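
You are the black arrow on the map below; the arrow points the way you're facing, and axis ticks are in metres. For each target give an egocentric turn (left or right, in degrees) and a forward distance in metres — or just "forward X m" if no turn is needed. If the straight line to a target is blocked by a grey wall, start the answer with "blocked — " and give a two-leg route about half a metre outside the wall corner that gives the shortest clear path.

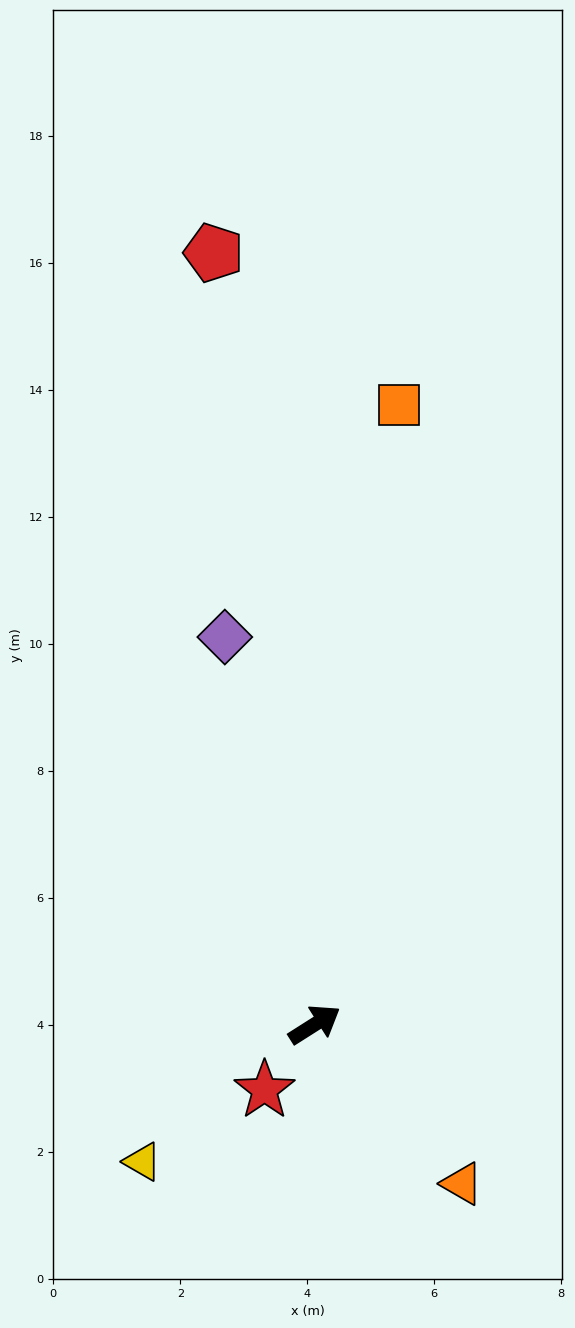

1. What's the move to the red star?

turn right 160°, forward 1.3 m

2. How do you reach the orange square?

turn left 50°, forward 9.8 m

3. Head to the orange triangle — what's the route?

turn right 80°, forward 3.4 m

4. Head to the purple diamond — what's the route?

turn left 71°, forward 6.3 m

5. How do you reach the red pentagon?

turn left 65°, forward 12.3 m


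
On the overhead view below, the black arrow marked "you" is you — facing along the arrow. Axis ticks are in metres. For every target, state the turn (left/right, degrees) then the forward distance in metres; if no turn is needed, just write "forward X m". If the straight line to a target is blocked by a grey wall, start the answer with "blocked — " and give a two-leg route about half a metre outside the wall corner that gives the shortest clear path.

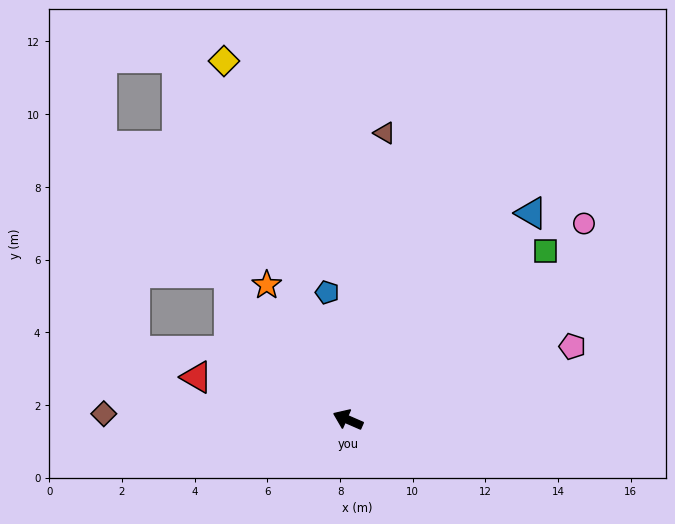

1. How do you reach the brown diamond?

turn left 22°, forward 6.7 m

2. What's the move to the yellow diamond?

turn right 47°, forward 10.4 m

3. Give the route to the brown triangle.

turn right 74°, forward 8.0 m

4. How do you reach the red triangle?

turn left 8°, forward 4.3 m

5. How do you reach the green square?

turn right 116°, forward 7.2 m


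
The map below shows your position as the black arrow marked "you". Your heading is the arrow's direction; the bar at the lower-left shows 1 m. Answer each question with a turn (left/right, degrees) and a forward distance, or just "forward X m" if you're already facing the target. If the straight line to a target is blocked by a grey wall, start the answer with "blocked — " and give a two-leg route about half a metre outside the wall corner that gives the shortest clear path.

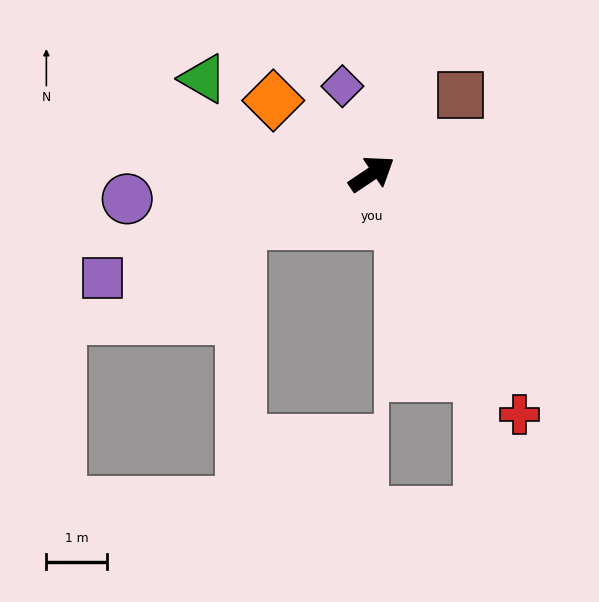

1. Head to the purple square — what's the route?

turn left 167°, forward 4.7 m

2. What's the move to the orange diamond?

turn left 109°, forward 2.0 m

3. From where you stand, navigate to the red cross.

turn right 92°, forward 4.6 m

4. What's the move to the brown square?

turn left 8°, forward 1.9 m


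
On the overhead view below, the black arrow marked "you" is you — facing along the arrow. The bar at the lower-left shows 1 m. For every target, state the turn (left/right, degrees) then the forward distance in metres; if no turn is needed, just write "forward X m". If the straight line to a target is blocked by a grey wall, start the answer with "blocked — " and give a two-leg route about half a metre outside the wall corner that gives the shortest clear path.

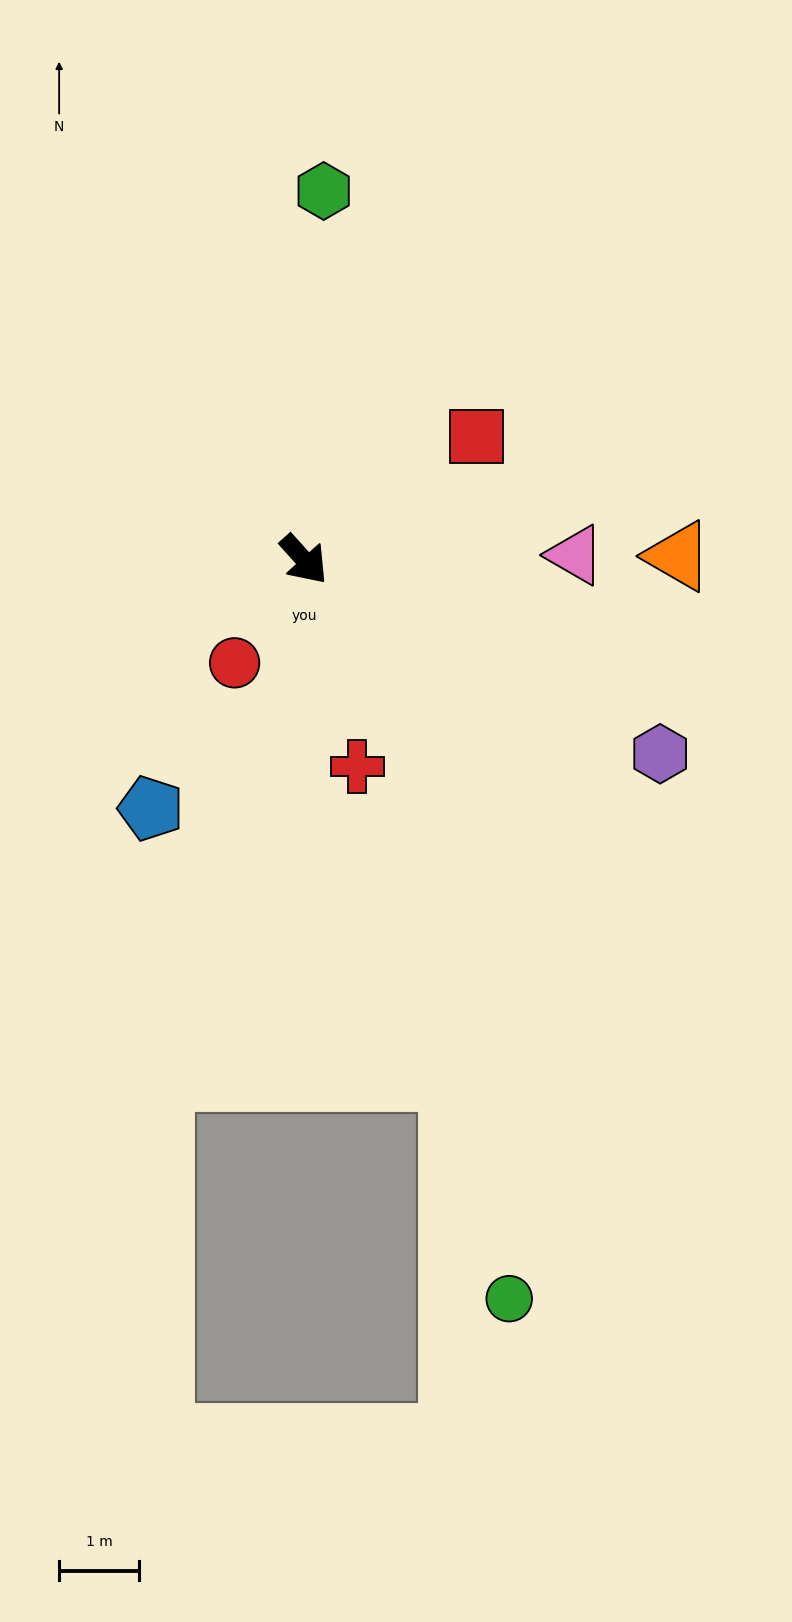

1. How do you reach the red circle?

turn right 76°, forward 1.6 m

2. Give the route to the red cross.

turn right 28°, forward 2.7 m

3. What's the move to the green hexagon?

turn left 135°, forward 4.6 m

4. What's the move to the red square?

turn left 83°, forward 2.6 m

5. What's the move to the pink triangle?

turn left 49°, forward 3.4 m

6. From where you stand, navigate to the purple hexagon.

turn left 19°, forward 5.1 m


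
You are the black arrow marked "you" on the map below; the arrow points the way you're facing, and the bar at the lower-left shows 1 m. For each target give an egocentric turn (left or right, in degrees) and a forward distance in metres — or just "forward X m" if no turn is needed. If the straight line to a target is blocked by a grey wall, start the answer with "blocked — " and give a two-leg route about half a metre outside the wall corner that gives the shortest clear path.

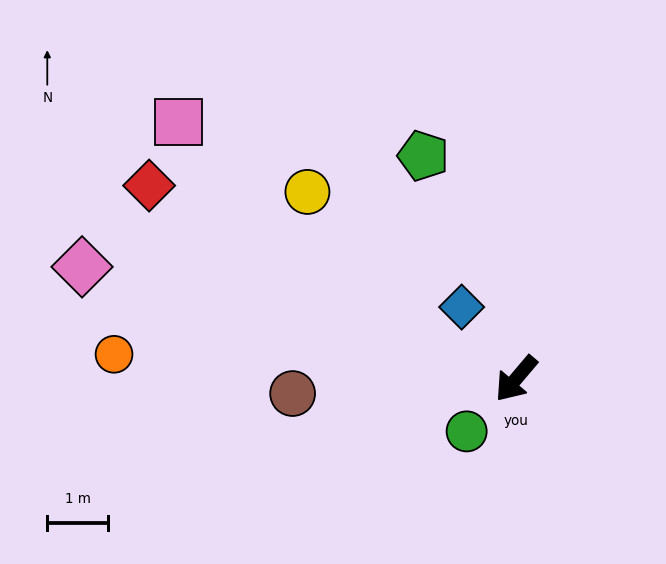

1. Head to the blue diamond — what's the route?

turn right 103°, forward 1.5 m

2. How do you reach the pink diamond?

turn right 64°, forward 7.4 m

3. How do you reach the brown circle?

turn right 46°, forward 3.7 m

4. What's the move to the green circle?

turn right 3°, forward 1.2 m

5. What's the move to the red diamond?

turn right 78°, forward 6.8 m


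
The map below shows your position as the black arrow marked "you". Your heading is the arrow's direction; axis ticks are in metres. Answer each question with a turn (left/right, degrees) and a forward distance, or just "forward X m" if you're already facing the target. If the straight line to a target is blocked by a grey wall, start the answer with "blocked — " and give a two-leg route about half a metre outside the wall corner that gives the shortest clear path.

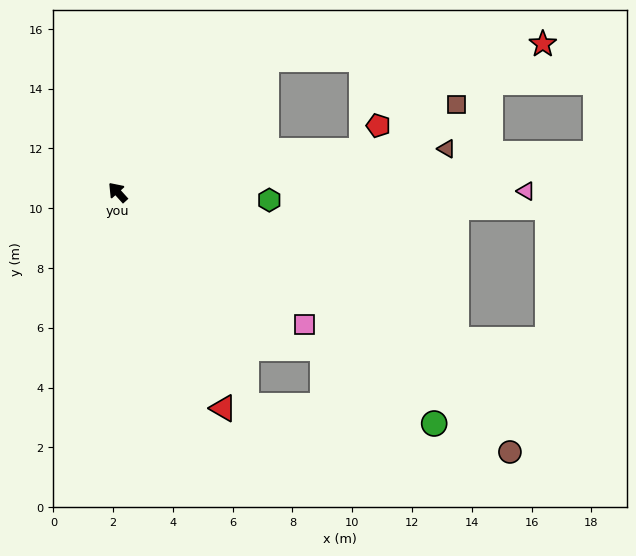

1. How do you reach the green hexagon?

turn right 135°, forward 5.1 m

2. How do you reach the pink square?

turn right 167°, forward 7.7 m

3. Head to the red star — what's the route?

blocked — turn right 90°, forward 6.7 m, then turn right 39°, forward 9.3 m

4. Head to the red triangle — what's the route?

turn left 164°, forward 8.0 m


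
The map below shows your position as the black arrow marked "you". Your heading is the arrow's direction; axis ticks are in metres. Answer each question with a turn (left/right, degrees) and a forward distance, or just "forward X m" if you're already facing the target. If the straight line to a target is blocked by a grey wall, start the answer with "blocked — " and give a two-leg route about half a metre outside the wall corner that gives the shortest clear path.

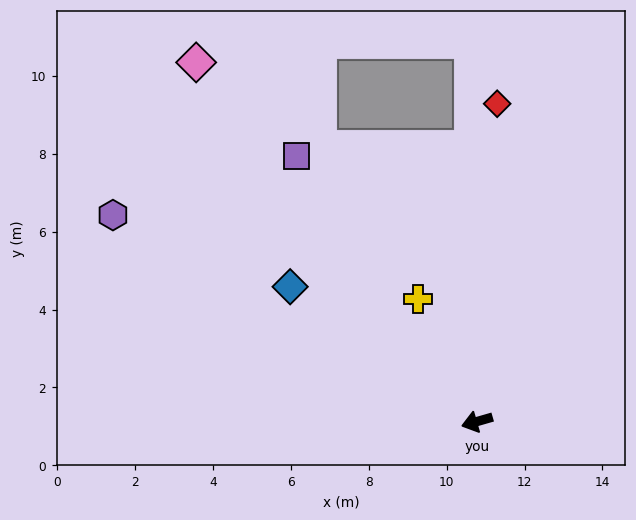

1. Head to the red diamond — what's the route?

turn right 110°, forward 8.2 m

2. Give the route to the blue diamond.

turn right 52°, forward 5.9 m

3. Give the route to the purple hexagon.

turn right 46°, forward 10.7 m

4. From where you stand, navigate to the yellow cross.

turn right 80°, forward 3.5 m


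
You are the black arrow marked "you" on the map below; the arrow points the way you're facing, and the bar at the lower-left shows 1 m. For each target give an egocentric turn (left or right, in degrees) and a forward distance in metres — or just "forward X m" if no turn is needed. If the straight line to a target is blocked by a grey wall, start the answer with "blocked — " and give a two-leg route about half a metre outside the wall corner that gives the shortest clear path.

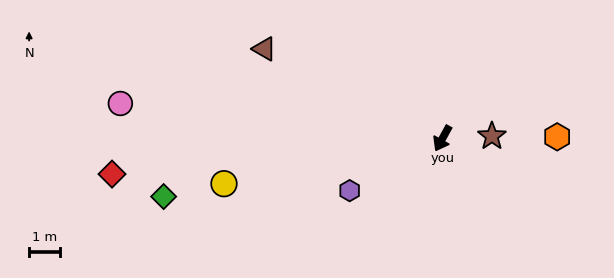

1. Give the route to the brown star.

turn left 121°, forward 1.6 m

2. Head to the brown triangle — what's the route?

turn right 88°, forward 6.4 m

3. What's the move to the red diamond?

turn right 55°, forward 10.7 m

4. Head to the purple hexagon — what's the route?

turn right 32°, forward 3.4 m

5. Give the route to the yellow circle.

turn right 49°, forward 7.2 m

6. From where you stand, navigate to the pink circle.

turn right 67°, forward 10.4 m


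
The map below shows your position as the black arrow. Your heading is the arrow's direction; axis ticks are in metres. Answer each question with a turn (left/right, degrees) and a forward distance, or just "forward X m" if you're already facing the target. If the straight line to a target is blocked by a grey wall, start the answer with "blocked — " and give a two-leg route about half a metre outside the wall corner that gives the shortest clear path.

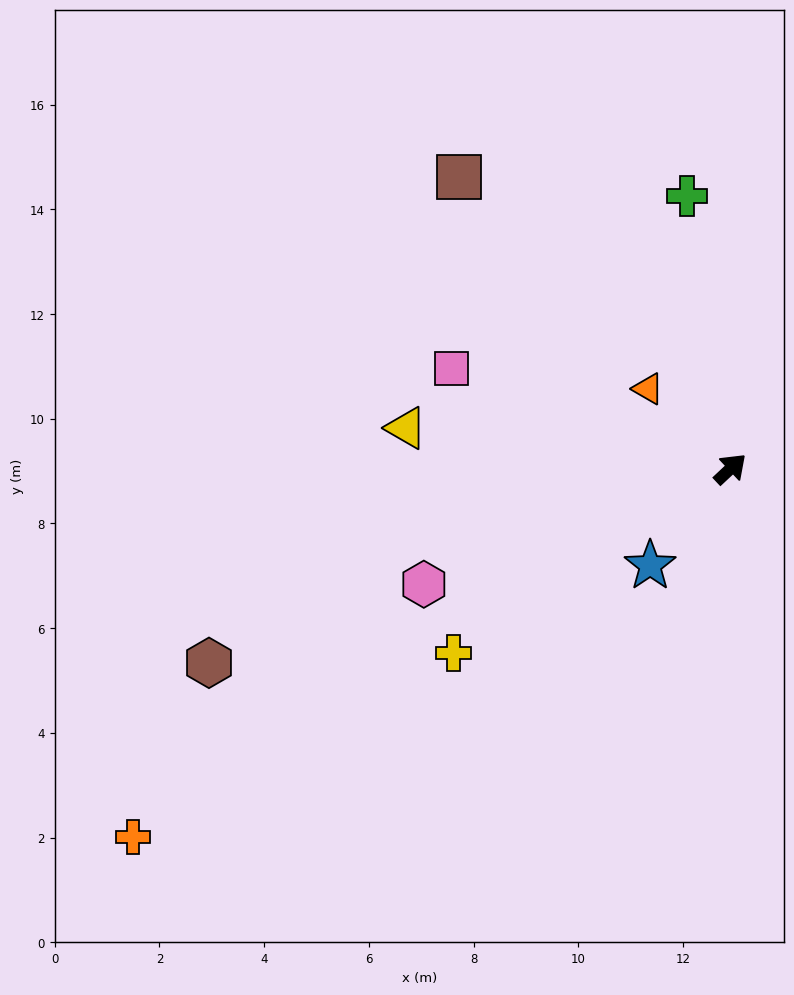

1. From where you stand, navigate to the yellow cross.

turn left 171°, forward 6.4 m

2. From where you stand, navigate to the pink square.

turn left 117°, forward 5.7 m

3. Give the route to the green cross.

turn left 56°, forward 5.3 m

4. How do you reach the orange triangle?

turn left 93°, forward 2.2 m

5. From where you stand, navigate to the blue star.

turn right 173°, forward 2.4 m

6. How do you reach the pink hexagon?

turn left 158°, forward 6.3 m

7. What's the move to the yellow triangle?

turn left 130°, forward 6.2 m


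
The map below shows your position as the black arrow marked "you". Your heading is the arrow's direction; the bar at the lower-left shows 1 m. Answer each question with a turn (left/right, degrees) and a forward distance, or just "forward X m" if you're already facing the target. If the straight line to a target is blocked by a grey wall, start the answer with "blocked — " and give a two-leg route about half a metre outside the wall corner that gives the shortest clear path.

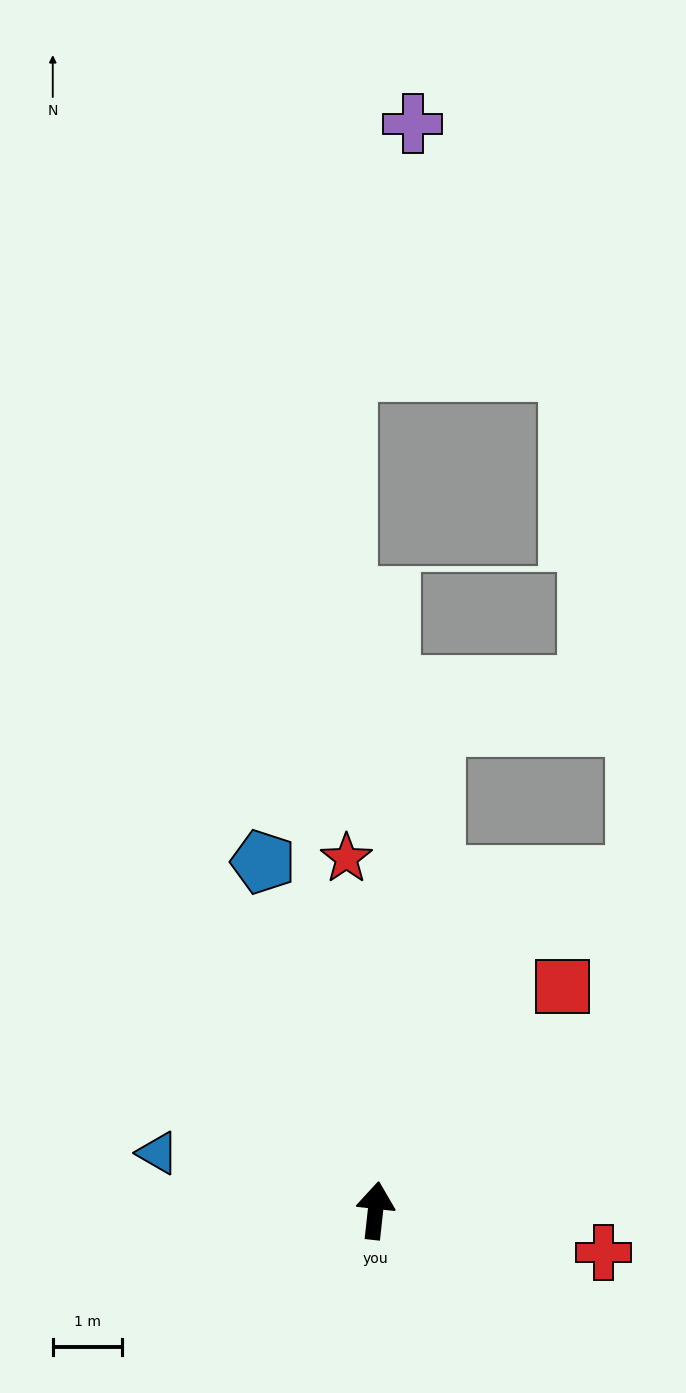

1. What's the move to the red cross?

turn right 94°, forward 3.3 m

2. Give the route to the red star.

turn left 11°, forward 5.1 m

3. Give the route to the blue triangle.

turn left 81°, forward 3.2 m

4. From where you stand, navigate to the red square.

turn right 34°, forward 4.2 m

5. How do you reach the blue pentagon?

turn left 24°, forward 5.3 m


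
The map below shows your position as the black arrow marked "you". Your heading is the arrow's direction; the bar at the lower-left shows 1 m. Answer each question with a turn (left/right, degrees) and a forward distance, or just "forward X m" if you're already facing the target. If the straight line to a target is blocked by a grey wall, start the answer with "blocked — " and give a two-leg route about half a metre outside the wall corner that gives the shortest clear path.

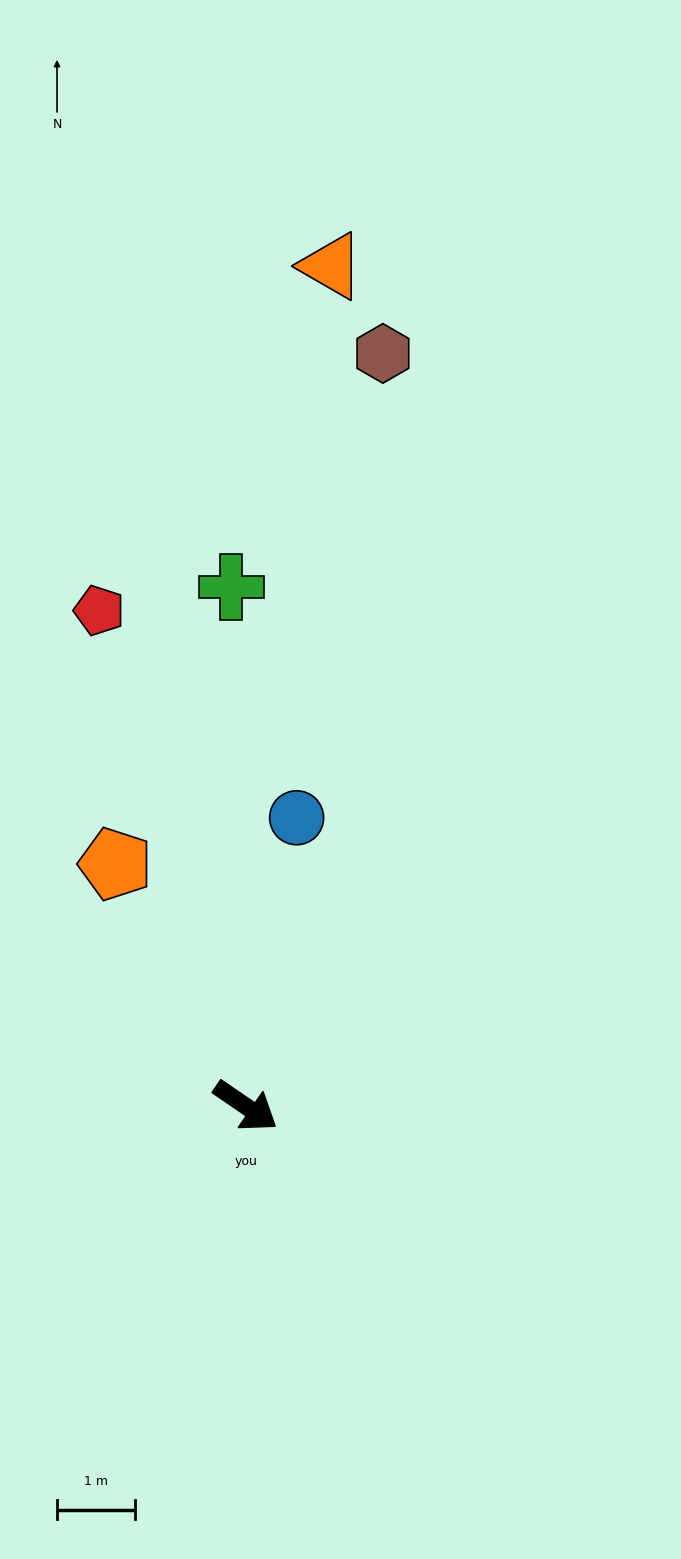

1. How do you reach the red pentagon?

turn left 141°, forward 6.6 m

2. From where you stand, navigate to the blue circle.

turn left 114°, forward 3.7 m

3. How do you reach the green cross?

turn left 126°, forward 6.6 m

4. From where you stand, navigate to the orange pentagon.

turn left 153°, forward 3.5 m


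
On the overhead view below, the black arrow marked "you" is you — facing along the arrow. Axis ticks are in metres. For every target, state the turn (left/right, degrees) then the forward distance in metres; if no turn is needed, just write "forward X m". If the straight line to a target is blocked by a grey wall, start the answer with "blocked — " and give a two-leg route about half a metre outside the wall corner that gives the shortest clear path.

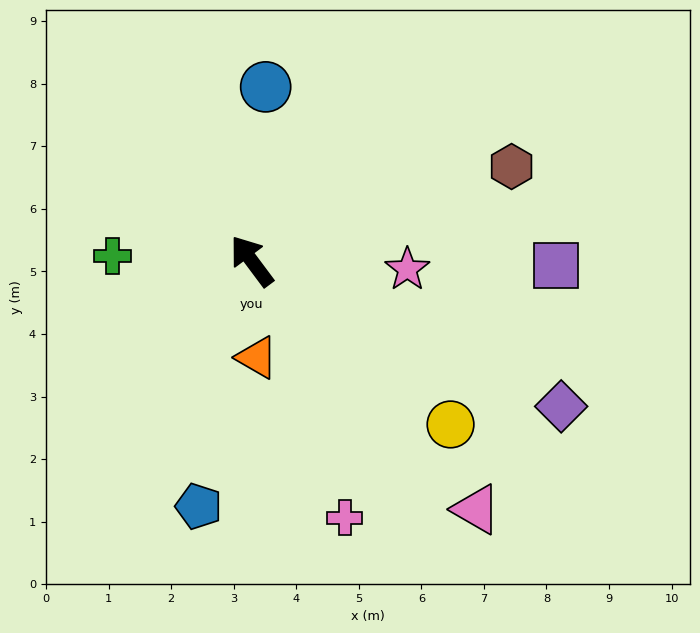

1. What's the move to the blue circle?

turn right 41°, forward 2.8 m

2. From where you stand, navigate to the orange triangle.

turn left 146°, forward 1.5 m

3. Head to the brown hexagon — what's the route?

turn right 107°, forward 4.4 m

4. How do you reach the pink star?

turn right 130°, forward 2.5 m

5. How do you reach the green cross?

turn left 51°, forward 2.2 m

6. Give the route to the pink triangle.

turn right 175°, forward 5.4 m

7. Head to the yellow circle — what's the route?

turn right 166°, forward 4.1 m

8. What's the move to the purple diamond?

turn right 152°, forward 5.5 m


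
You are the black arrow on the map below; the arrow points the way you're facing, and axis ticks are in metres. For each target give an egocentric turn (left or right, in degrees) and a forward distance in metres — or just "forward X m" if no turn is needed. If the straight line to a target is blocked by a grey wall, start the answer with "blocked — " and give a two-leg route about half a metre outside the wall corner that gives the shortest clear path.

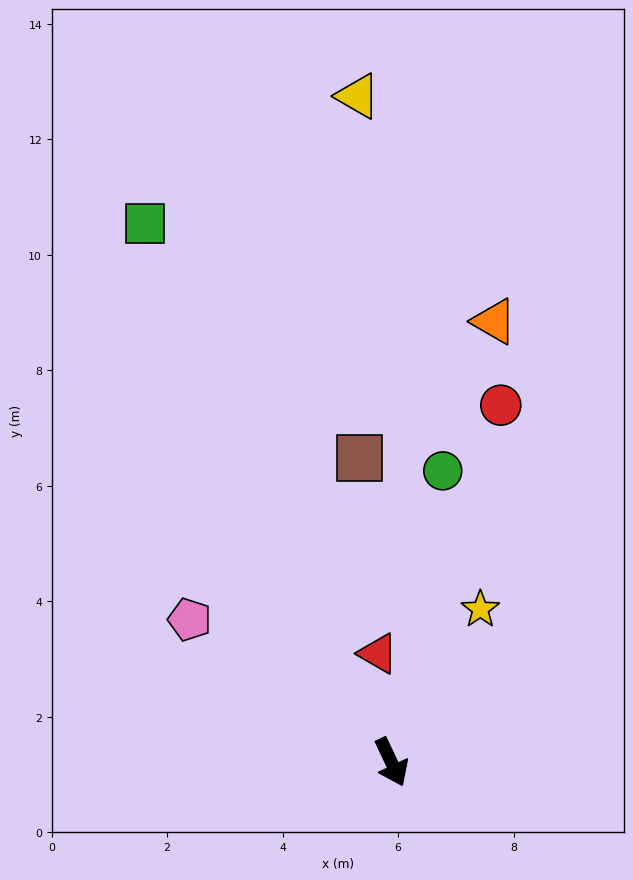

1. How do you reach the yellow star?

turn left 125°, forward 3.1 m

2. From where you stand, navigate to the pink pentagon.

turn right 150°, forward 4.3 m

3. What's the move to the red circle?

turn left 138°, forward 6.5 m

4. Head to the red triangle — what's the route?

turn left 162°, forward 1.9 m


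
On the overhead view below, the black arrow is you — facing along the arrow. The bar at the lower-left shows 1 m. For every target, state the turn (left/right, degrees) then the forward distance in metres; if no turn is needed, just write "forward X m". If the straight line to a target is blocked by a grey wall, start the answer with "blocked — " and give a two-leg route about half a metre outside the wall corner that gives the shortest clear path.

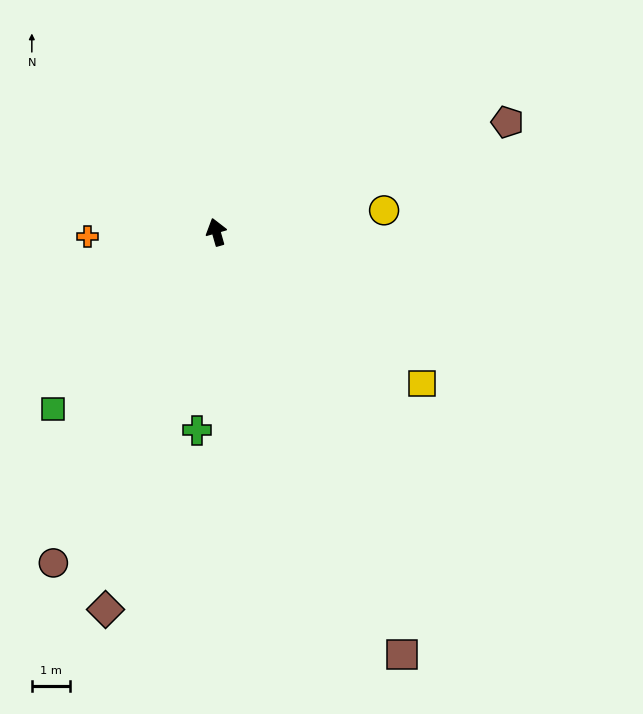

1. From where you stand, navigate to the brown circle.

turn left 138°, forward 9.7 m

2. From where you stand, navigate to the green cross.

turn left 158°, forward 5.3 m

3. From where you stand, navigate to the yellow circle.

turn right 99°, forward 4.5 m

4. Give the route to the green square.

turn left 121°, forward 6.3 m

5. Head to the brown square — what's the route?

turn right 172°, forward 12.2 m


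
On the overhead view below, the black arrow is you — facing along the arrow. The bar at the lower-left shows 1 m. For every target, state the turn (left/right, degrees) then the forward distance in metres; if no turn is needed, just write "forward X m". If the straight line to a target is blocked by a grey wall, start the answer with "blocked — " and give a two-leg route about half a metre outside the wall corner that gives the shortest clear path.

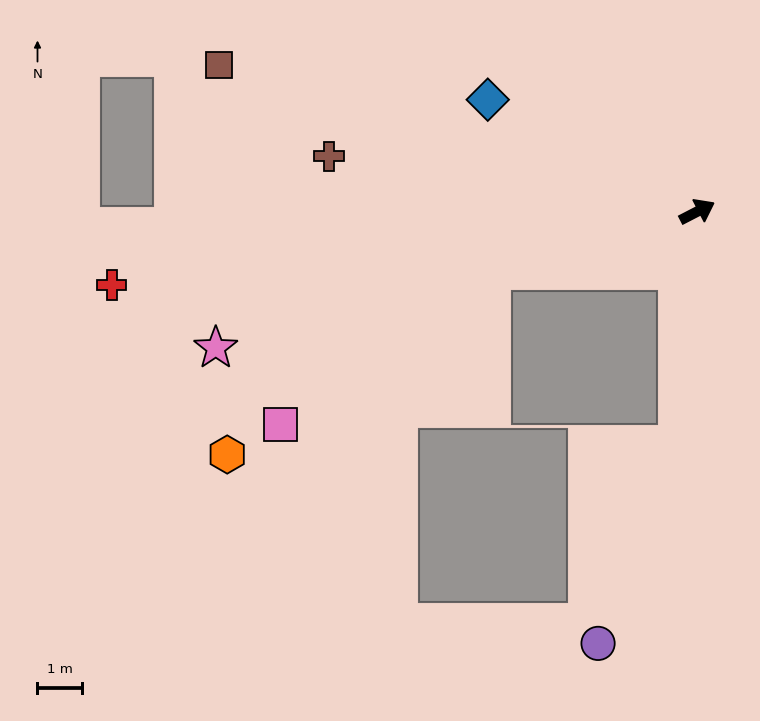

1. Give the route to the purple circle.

blocked — turn right 122°, forward 5.2 m, then turn right 17°, forward 4.8 m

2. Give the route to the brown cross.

turn left 144°, forward 8.3 m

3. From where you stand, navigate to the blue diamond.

turn left 125°, forward 5.3 m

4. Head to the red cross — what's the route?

turn left 160°, forward 13.2 m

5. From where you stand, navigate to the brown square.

turn left 136°, forward 11.2 m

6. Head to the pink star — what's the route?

turn left 168°, forward 11.2 m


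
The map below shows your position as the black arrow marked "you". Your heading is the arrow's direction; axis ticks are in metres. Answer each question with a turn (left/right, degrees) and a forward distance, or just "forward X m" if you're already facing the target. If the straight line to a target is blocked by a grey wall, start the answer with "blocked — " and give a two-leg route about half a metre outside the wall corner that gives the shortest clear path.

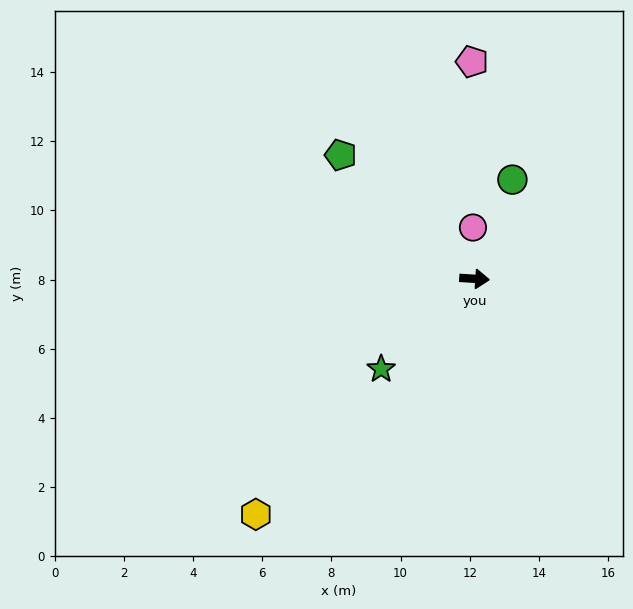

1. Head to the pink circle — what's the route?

turn left 95°, forward 1.5 m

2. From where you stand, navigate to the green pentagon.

turn left 141°, forward 5.3 m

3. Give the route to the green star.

turn right 132°, forward 3.8 m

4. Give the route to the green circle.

turn left 73°, forward 3.1 m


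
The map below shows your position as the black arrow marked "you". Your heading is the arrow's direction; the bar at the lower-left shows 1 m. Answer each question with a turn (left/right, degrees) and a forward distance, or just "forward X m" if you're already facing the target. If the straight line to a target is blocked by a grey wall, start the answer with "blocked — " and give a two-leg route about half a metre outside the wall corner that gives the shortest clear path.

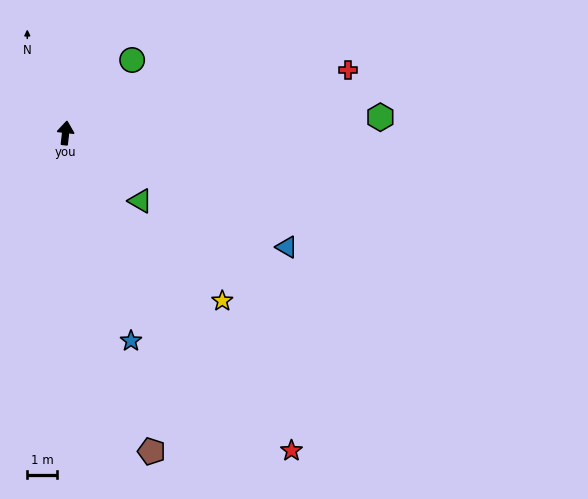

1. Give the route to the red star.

turn right 138°, forward 13.1 m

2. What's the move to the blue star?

turn right 156°, forward 7.3 m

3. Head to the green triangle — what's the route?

turn right 126°, forward 3.4 m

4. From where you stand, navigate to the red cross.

turn right 71°, forward 9.7 m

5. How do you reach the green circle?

turn right 36°, forward 3.3 m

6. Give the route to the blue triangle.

turn right 111°, forward 8.3 m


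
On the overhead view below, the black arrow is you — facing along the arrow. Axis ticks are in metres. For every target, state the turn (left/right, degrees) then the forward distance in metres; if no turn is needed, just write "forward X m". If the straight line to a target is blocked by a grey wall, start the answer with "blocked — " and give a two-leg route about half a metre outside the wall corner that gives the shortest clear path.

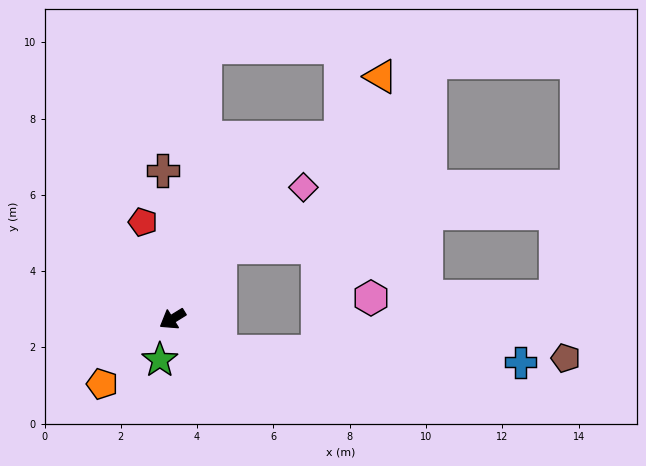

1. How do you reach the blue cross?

blocked — turn left 115°, forward 1.5 m, then turn left 31°, forward 7.9 m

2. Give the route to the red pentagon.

turn right 105°, forward 2.7 m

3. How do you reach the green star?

turn left 41°, forward 1.1 m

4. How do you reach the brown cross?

turn right 118°, forward 3.9 m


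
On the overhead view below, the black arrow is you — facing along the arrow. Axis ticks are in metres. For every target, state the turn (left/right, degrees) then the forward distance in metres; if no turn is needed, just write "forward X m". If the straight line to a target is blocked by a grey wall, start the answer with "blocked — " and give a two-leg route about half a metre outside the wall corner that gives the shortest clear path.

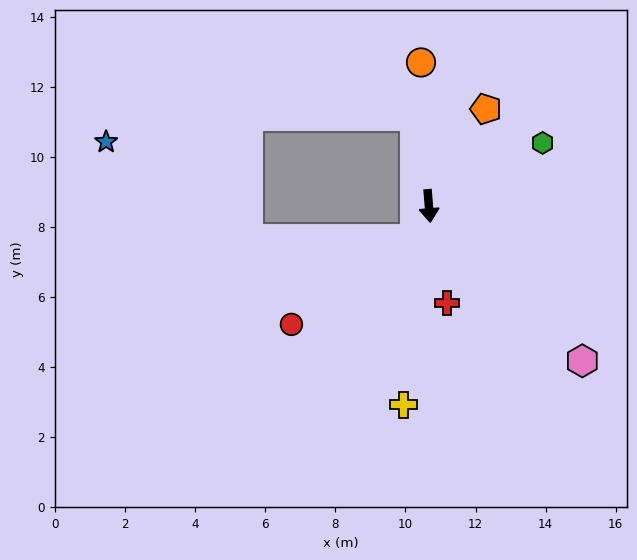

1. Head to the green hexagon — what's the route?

turn left 114°, forward 3.7 m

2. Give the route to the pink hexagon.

turn left 40°, forward 6.2 m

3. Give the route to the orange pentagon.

turn left 145°, forward 3.2 m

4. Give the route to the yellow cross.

turn right 12°, forward 5.7 m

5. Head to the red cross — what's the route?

turn left 6°, forward 2.8 m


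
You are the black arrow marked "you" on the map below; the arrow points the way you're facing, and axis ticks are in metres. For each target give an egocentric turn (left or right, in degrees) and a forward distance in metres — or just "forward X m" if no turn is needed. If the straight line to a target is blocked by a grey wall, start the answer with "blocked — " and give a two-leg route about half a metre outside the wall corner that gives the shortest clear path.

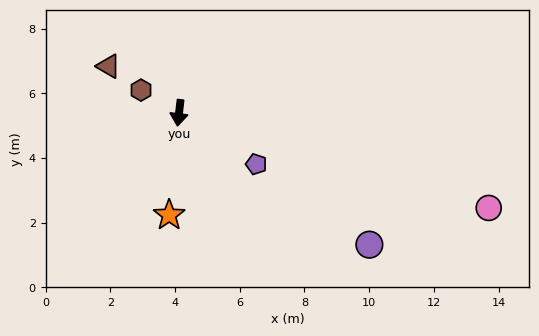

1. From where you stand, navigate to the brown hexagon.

turn right 114°, forward 1.4 m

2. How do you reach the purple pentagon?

turn left 63°, forward 2.9 m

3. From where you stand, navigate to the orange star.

forward 3.2 m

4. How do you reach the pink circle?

turn left 80°, forward 10.0 m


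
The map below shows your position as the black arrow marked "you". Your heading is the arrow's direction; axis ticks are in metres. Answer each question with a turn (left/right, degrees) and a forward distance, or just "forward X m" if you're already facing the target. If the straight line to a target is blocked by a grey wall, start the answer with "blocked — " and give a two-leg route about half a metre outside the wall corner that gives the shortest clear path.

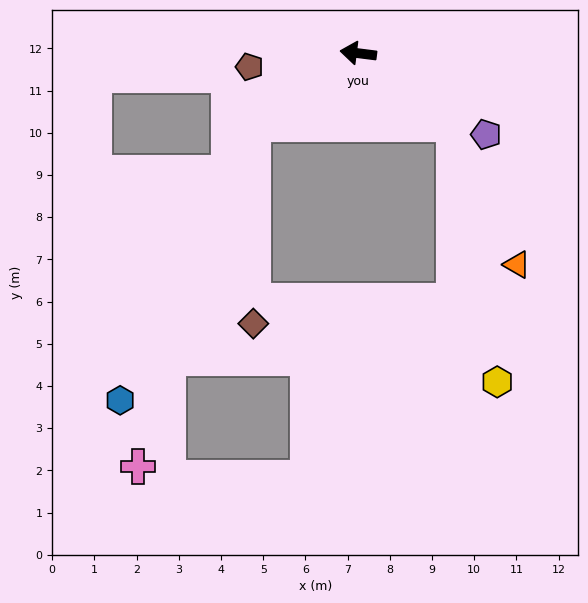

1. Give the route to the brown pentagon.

turn left 14°, forward 2.6 m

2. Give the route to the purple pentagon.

turn left 155°, forward 3.6 m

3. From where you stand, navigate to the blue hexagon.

blocked — turn left 41°, forward 3.0 m, then turn left 31°, forward 7.3 m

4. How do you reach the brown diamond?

blocked — turn left 41°, forward 3.0 m, then turn left 56°, forward 4.7 m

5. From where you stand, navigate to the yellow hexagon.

blocked — turn left 151°, forward 2.8 m, then turn right 44°, forward 6.2 m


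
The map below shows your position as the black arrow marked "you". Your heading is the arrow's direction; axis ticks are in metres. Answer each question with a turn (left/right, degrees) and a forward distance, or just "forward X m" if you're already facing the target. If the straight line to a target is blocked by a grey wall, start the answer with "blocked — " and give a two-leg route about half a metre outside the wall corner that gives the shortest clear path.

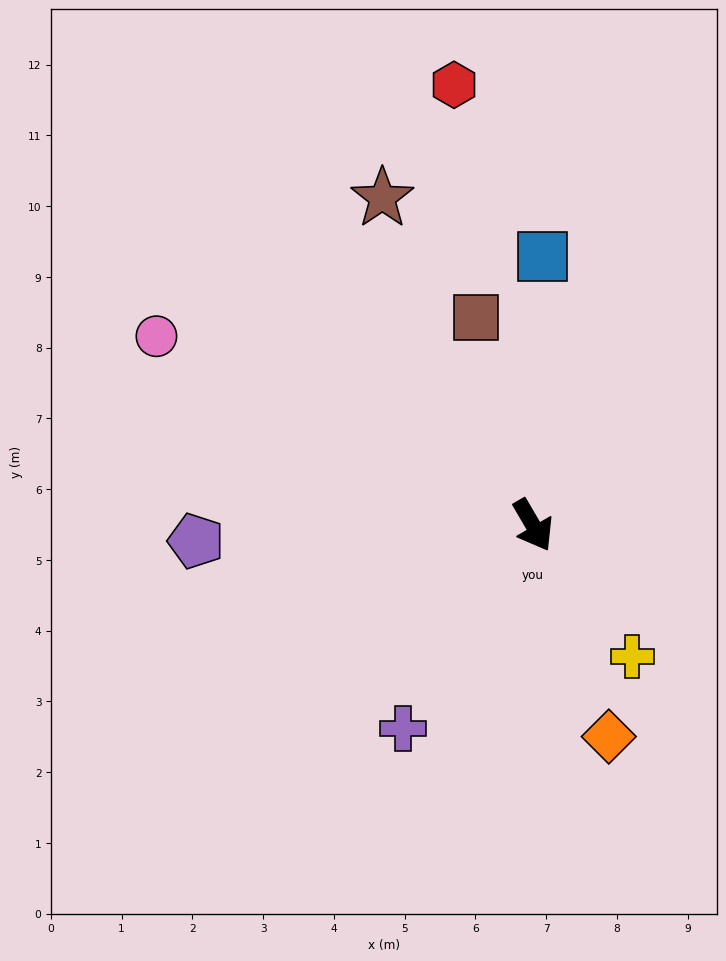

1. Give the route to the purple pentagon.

turn right 118°, forward 4.8 m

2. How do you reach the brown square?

turn left 165°, forward 3.0 m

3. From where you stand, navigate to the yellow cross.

turn left 7°, forward 2.3 m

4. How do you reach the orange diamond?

turn right 11°, forward 3.2 m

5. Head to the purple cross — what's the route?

turn right 63°, forward 3.4 m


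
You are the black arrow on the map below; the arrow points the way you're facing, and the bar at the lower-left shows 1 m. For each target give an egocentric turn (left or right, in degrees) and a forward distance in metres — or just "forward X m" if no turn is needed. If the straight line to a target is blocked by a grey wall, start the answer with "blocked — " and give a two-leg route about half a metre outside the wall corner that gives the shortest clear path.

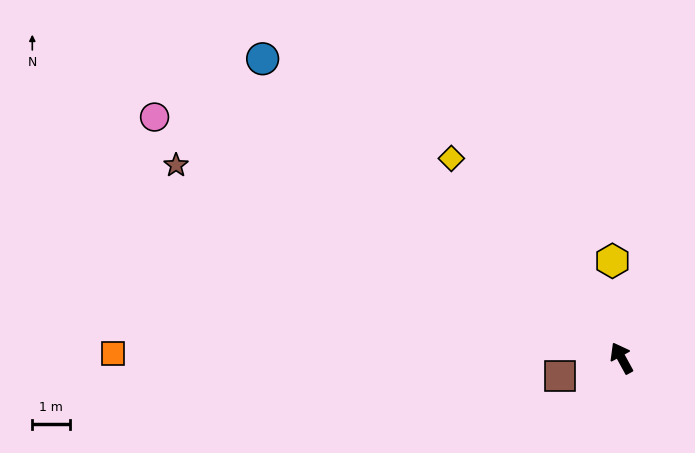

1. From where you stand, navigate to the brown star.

turn left 38°, forward 13.0 m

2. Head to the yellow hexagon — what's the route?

turn right 23°, forward 2.6 m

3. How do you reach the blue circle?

turn left 21°, forward 12.5 m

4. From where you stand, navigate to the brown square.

turn left 78°, forward 1.7 m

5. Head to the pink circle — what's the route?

turn left 34°, forward 14.1 m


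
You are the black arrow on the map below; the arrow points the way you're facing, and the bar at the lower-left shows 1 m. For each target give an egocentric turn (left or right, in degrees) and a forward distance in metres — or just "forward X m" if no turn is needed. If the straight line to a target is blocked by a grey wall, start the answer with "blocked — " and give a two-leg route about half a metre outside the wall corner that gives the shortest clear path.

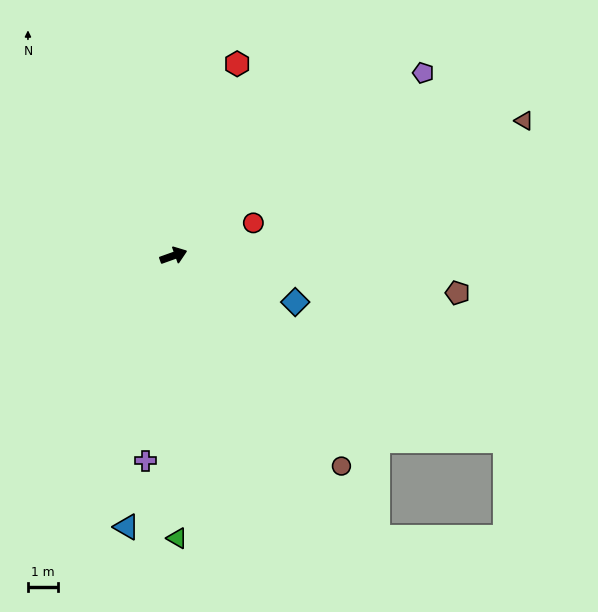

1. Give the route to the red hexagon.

turn left 52°, forward 6.7 m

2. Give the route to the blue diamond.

turn right 41°, forward 4.3 m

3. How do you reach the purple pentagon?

turn left 17°, forward 10.2 m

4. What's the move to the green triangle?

turn right 109°, forward 9.3 m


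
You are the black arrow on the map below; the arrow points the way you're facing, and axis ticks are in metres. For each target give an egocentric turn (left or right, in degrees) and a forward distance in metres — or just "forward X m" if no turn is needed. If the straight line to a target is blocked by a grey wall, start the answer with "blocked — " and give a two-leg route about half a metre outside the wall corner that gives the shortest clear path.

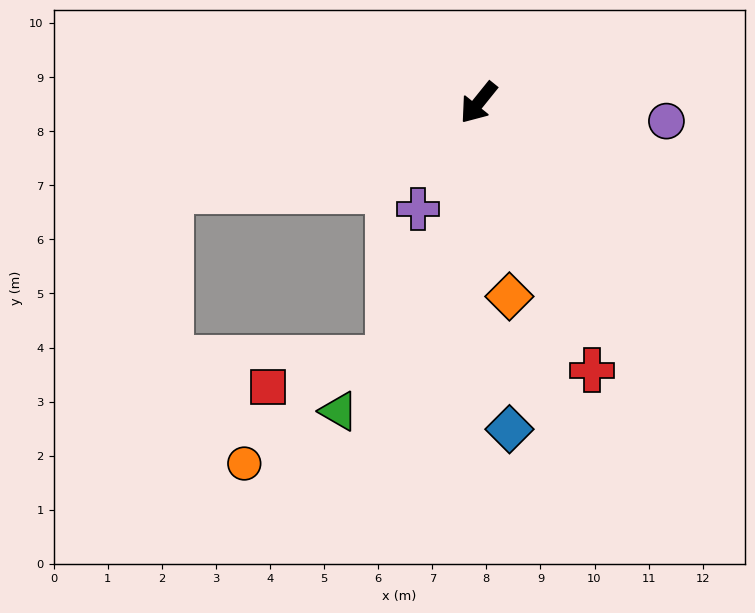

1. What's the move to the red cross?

turn left 62°, forward 5.4 m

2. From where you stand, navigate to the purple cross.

turn left 9°, forward 2.3 m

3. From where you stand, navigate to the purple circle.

turn left 123°, forward 3.5 m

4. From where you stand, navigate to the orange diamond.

turn left 48°, forward 3.6 m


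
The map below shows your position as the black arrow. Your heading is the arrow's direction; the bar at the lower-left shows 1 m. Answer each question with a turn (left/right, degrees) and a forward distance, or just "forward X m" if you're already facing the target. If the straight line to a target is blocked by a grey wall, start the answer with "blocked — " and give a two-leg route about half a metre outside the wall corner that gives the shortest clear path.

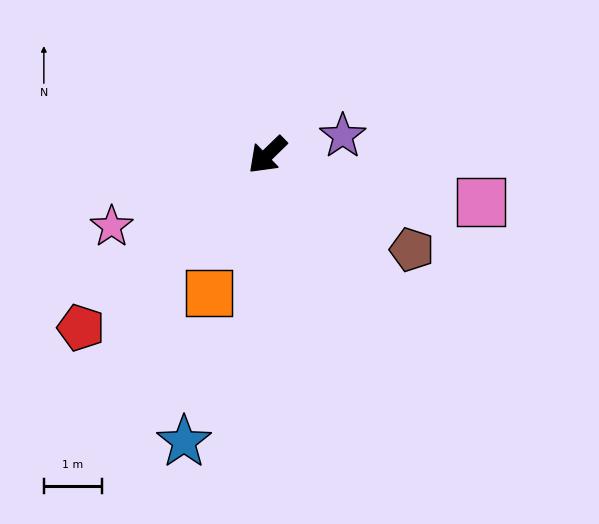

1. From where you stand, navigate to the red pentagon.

forward 4.4 m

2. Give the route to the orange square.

turn left 23°, forward 2.6 m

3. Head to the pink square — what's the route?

turn left 123°, forward 3.7 m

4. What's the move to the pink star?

turn right 19°, forward 2.9 m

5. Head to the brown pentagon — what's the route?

turn left 103°, forward 3.0 m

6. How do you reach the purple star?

turn left 150°, forward 1.3 m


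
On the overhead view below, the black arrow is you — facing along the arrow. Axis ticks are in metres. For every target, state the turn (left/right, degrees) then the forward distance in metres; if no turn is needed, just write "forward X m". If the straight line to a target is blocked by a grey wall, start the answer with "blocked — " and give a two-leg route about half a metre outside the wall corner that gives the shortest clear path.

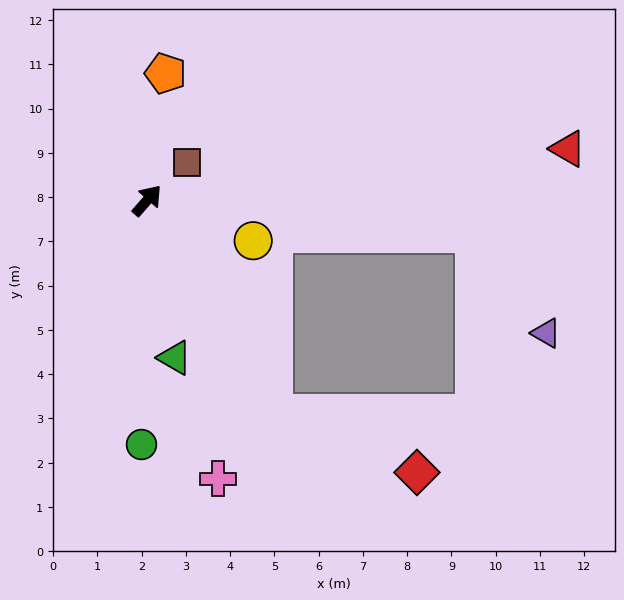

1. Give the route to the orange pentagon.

turn left 33°, forward 2.9 m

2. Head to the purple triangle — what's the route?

blocked — turn right 55°, forward 7.4 m, then turn right 48°, forward 2.8 m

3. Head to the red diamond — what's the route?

blocked — turn right 108°, forward 5.6 m, then turn left 36°, forward 3.5 m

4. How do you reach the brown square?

turn right 5°, forward 1.2 m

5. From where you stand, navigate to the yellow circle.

turn right 70°, forward 2.6 m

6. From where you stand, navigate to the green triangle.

turn right 129°, forward 3.6 m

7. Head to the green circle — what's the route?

turn right 140°, forward 5.5 m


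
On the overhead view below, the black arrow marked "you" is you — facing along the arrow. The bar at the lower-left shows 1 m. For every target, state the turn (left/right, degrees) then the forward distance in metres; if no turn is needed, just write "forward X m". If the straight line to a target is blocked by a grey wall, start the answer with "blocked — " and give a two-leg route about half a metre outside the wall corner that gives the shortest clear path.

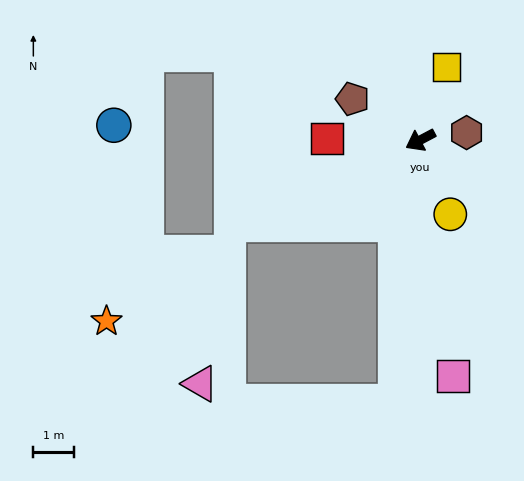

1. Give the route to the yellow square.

turn right 137°, forward 1.9 m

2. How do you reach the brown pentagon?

turn right 59°, forward 2.0 m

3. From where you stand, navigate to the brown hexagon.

turn left 161°, forward 1.2 m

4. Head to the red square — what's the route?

turn right 29°, forward 2.3 m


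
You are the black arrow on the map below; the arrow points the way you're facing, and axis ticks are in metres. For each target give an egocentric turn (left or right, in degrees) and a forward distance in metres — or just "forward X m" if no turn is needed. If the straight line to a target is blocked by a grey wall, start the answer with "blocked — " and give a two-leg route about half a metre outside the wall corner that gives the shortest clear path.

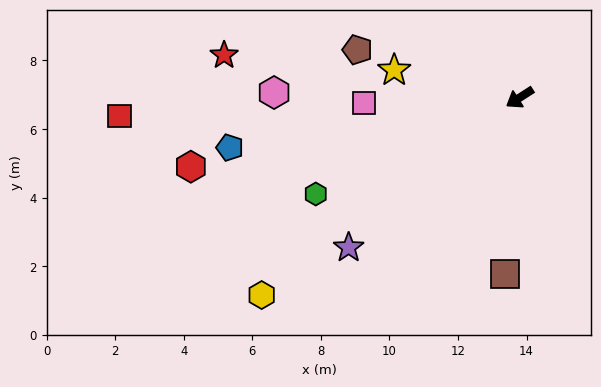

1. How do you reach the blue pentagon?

turn right 23°, forward 8.6 m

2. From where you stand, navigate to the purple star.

turn left 9°, forward 6.6 m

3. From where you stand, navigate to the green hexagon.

turn right 7°, forward 6.6 m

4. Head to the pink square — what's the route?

turn right 31°, forward 4.5 m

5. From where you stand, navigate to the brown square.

turn left 53°, forward 5.2 m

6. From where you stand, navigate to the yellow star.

turn right 45°, forward 3.7 m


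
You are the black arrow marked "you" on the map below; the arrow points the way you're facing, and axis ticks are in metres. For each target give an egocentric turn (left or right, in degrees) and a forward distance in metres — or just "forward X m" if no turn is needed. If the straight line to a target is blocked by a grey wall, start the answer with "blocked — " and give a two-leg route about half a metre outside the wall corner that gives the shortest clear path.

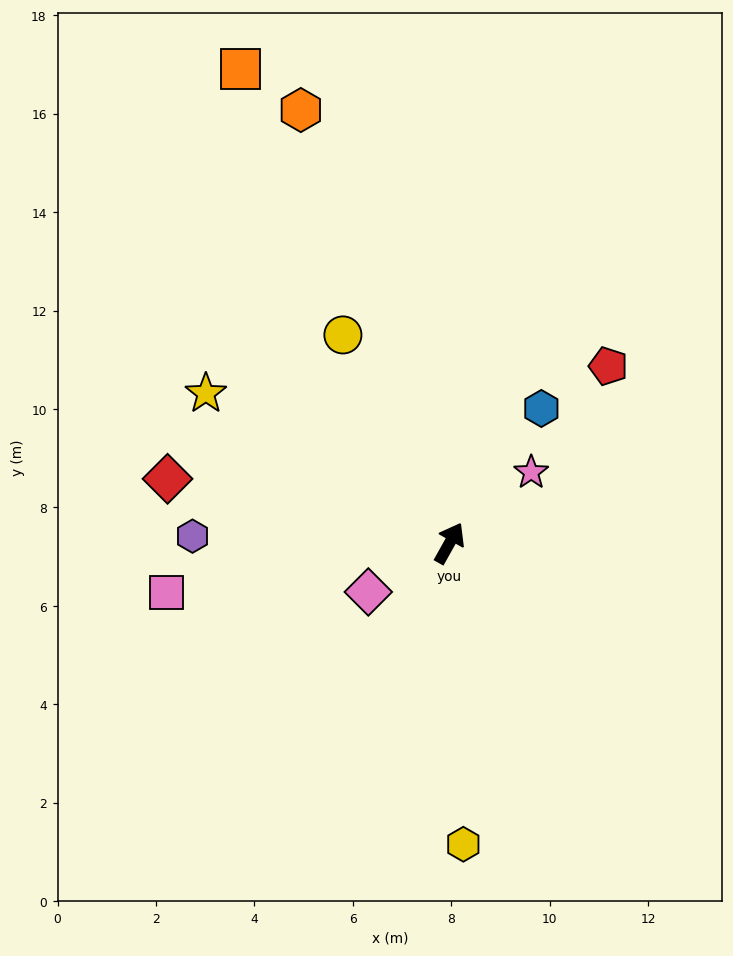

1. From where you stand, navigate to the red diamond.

turn left 106°, forward 5.9 m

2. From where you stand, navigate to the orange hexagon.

turn left 48°, forward 9.3 m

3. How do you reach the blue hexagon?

turn right 5°, forward 3.3 m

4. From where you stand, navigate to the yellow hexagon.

turn right 148°, forward 6.1 m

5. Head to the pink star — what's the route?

turn right 20°, forward 2.2 m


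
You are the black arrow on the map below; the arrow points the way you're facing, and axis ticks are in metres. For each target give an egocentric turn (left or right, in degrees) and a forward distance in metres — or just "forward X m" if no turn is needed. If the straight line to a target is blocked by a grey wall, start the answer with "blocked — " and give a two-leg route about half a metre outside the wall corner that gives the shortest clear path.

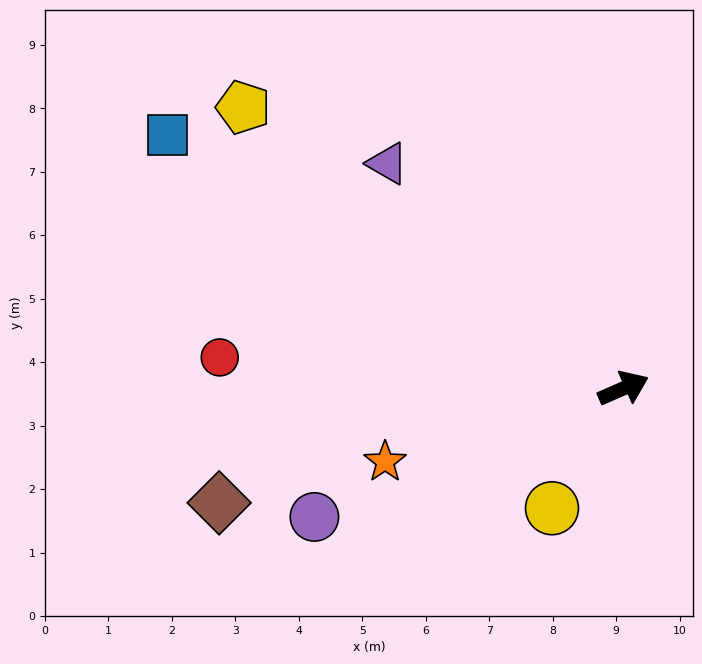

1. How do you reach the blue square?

turn left 127°, forward 8.2 m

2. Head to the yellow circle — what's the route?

turn right 144°, forward 2.2 m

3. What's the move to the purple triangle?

turn left 113°, forward 5.1 m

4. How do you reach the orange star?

turn left 173°, forward 3.9 m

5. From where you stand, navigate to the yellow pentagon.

turn left 120°, forward 7.4 m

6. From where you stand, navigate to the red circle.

turn left 152°, forward 6.4 m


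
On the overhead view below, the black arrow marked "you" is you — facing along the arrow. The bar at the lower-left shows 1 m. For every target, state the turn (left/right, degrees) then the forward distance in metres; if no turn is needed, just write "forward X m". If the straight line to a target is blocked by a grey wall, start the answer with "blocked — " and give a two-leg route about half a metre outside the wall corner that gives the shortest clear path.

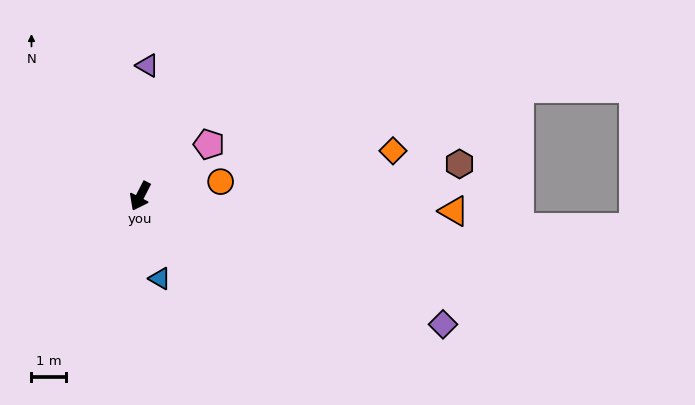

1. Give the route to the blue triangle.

turn left 41°, forward 2.4 m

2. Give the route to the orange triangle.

turn left 114°, forward 9.0 m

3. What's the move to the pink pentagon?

turn left 154°, forward 2.5 m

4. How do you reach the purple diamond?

turn left 94°, forward 9.4 m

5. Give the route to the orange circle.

turn left 127°, forward 2.3 m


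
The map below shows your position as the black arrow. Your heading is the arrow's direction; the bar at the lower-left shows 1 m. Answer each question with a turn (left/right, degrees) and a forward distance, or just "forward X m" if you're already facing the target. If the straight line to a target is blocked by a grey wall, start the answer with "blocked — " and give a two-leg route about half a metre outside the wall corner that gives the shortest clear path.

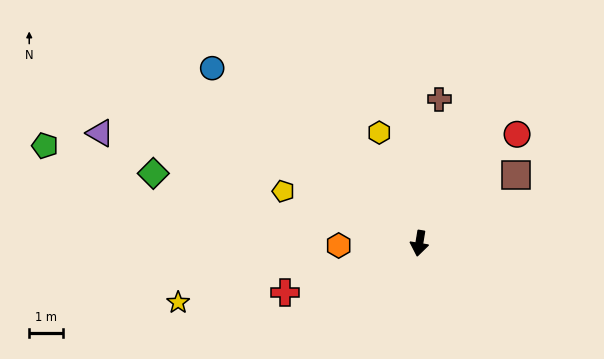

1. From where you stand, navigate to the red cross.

turn right 61°, forward 4.3 m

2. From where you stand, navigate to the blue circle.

turn right 121°, forward 8.1 m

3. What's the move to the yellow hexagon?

turn right 151°, forward 3.5 m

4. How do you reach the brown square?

turn left 134°, forward 3.6 m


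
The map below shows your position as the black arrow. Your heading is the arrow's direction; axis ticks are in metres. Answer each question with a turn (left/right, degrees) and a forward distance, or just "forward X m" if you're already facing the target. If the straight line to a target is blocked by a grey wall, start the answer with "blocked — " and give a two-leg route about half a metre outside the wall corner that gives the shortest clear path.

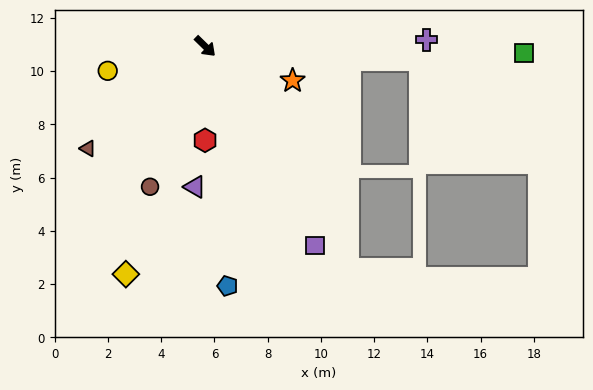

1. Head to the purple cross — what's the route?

turn left 46°, forward 8.3 m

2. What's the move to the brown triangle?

turn right 95°, forward 5.8 m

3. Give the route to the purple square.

turn right 17°, forward 8.5 m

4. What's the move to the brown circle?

turn right 67°, forward 5.7 m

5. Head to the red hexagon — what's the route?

turn right 46°, forward 3.5 m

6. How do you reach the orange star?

turn left 23°, forward 3.5 m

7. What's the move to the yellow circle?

turn right 122°, forward 3.8 m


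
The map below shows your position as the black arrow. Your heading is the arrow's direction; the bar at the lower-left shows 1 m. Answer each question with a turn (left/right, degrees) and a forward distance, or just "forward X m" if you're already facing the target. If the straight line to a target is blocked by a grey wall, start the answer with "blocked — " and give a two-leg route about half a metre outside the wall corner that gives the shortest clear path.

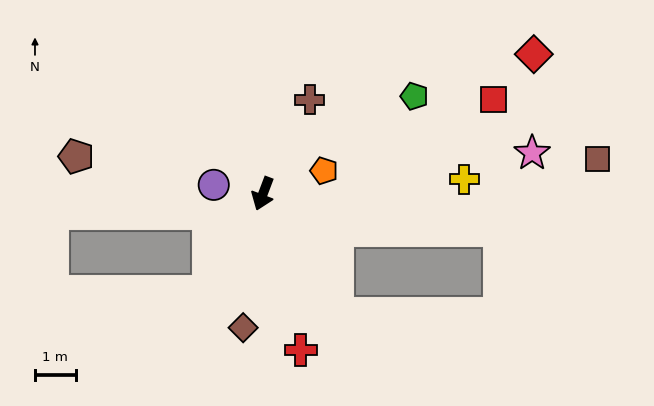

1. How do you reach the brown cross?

turn left 174°, forward 2.6 m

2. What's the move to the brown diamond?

turn left 12°, forward 3.3 m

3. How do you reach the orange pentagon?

turn left 131°, forward 1.6 m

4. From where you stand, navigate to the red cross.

turn left 34°, forward 4.0 m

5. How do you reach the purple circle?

turn right 79°, forward 1.2 m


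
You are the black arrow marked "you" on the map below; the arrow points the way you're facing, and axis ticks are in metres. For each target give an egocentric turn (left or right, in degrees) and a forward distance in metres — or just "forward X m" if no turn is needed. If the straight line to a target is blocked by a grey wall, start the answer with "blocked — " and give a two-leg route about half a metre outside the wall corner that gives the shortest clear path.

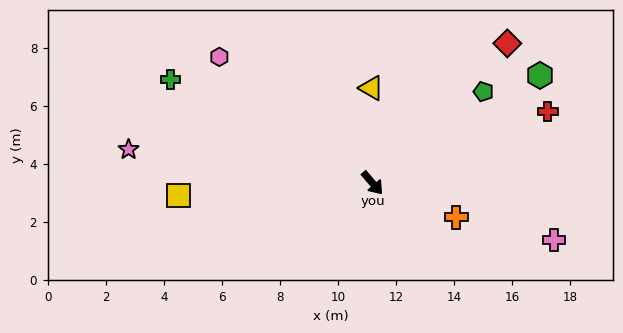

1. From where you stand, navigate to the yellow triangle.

turn left 140°, forward 3.3 m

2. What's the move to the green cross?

turn right 158°, forward 7.8 m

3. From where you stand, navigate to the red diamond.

turn left 95°, forward 6.7 m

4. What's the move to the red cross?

turn left 72°, forward 6.5 m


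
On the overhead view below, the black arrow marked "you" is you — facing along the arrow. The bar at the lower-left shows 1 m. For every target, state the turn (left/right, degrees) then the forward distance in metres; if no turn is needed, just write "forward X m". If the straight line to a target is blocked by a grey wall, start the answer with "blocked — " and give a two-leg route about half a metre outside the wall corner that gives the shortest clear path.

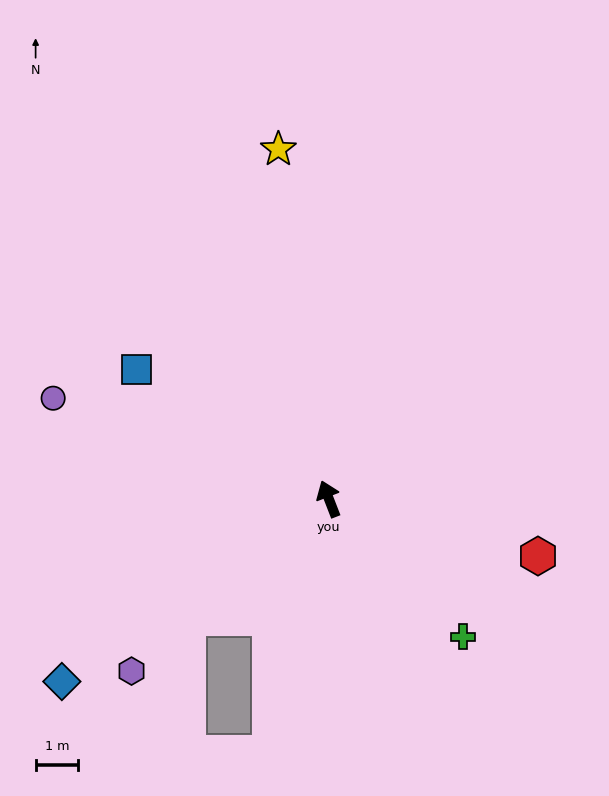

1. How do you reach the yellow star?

turn right 13°, forward 8.3 m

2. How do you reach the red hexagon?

turn right 126°, forward 5.1 m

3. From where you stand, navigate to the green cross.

turn right 157°, forward 4.5 m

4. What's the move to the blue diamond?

turn left 103°, forward 7.6 m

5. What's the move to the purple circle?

turn left 49°, forward 6.9 m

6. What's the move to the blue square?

turn left 35°, forward 5.5 m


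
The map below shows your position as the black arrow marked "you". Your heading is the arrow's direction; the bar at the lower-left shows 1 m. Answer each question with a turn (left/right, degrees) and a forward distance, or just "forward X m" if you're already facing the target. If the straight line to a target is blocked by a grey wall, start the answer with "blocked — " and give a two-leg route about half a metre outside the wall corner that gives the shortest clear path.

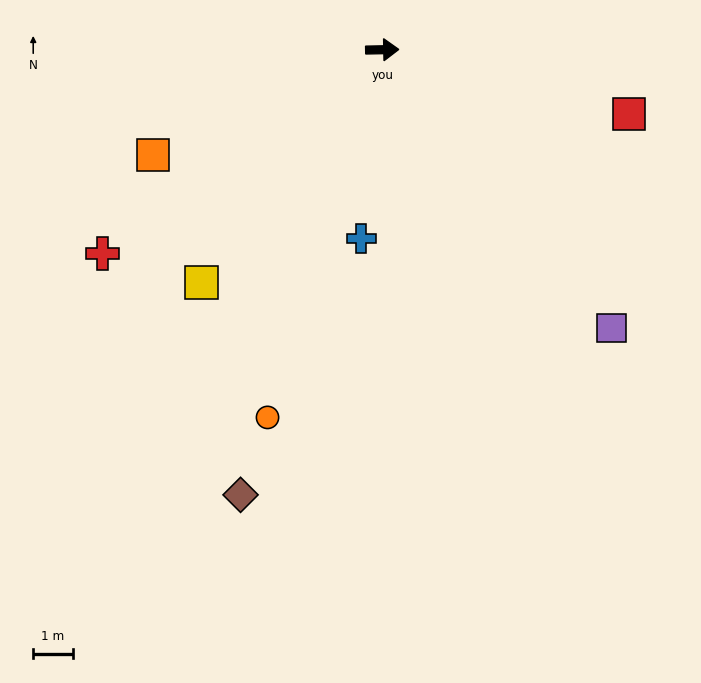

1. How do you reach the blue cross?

turn right 97°, forward 4.8 m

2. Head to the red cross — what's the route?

turn right 145°, forward 8.8 m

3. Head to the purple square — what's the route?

turn right 52°, forward 9.2 m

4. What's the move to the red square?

turn right 16°, forward 6.5 m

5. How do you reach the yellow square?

turn right 129°, forward 7.5 m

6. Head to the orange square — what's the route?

turn right 156°, forward 6.4 m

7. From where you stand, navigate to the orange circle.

turn right 108°, forward 9.8 m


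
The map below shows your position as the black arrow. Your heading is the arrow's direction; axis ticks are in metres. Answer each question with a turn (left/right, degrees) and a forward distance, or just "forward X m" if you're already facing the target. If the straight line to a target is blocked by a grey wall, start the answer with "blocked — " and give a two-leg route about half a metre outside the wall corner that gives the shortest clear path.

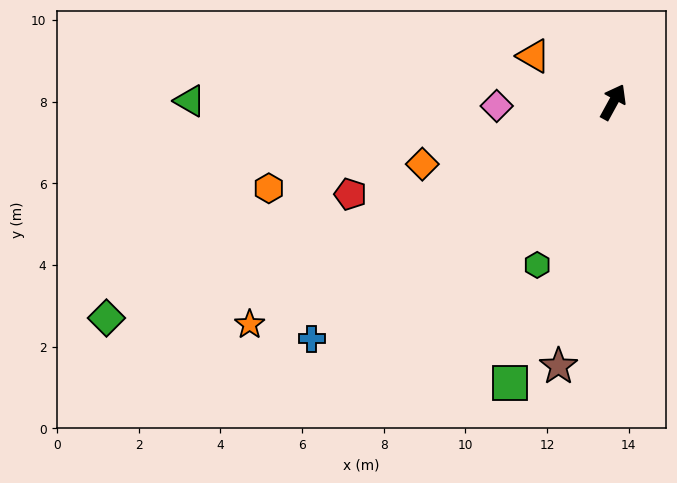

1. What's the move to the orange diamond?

turn left 137°, forward 4.9 m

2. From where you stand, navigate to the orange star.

turn left 150°, forward 10.4 m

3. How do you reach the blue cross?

turn left 157°, forward 9.4 m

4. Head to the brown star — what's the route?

turn right 163°, forward 6.6 m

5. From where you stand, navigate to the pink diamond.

turn left 121°, forward 2.9 m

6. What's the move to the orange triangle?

turn left 89°, forward 2.3 m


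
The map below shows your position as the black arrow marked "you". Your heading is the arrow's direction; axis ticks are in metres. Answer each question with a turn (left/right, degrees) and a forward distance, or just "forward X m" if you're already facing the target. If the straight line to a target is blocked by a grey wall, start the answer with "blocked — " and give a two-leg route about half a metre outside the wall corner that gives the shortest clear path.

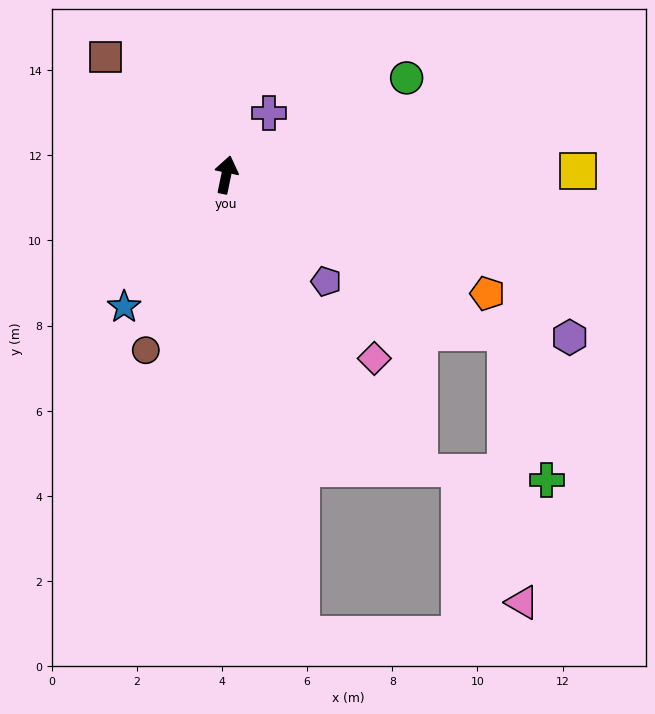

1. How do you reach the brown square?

turn left 57°, forward 4.0 m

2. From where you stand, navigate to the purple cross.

turn right 23°, forward 1.8 m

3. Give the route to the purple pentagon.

turn right 125°, forward 3.4 m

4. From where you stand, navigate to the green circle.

turn right 50°, forward 4.8 m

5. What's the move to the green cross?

blocked — turn right 108°, forward 7.5 m, then turn right 45°, forward 3.6 m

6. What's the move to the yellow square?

turn right 78°, forward 8.3 m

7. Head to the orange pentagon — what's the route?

turn right 103°, forward 6.7 m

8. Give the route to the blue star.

turn left 154°, forward 3.9 m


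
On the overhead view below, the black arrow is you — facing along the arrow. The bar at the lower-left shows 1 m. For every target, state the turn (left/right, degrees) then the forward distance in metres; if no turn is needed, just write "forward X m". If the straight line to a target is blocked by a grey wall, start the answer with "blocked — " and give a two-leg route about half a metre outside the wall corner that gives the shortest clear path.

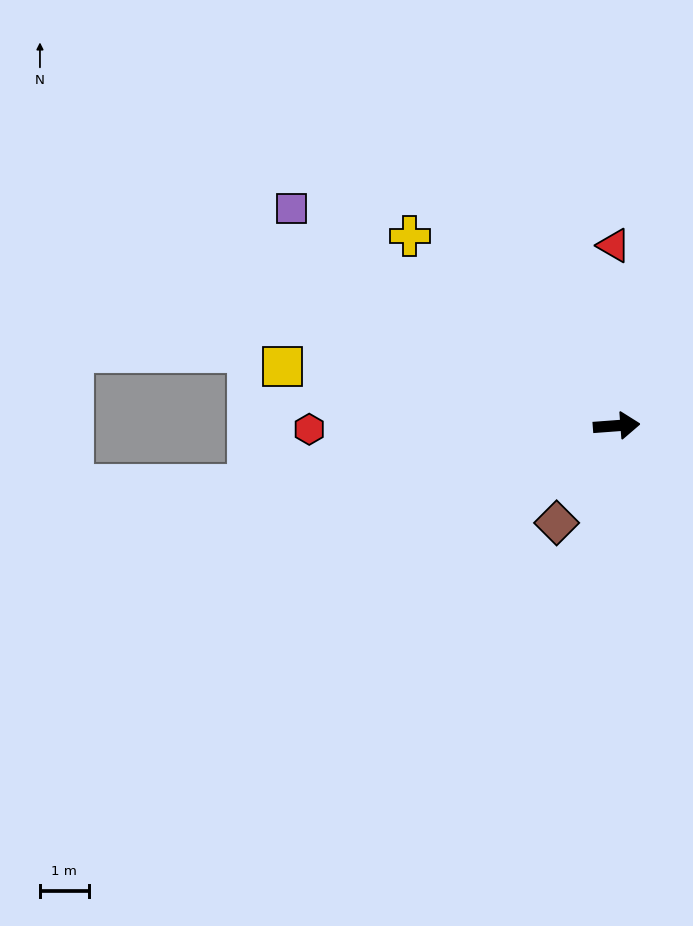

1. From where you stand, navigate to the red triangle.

turn left 87°, forward 3.7 m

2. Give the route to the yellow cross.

turn left 133°, forward 5.8 m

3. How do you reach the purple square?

turn left 142°, forward 8.0 m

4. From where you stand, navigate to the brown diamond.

turn right 126°, forward 2.3 m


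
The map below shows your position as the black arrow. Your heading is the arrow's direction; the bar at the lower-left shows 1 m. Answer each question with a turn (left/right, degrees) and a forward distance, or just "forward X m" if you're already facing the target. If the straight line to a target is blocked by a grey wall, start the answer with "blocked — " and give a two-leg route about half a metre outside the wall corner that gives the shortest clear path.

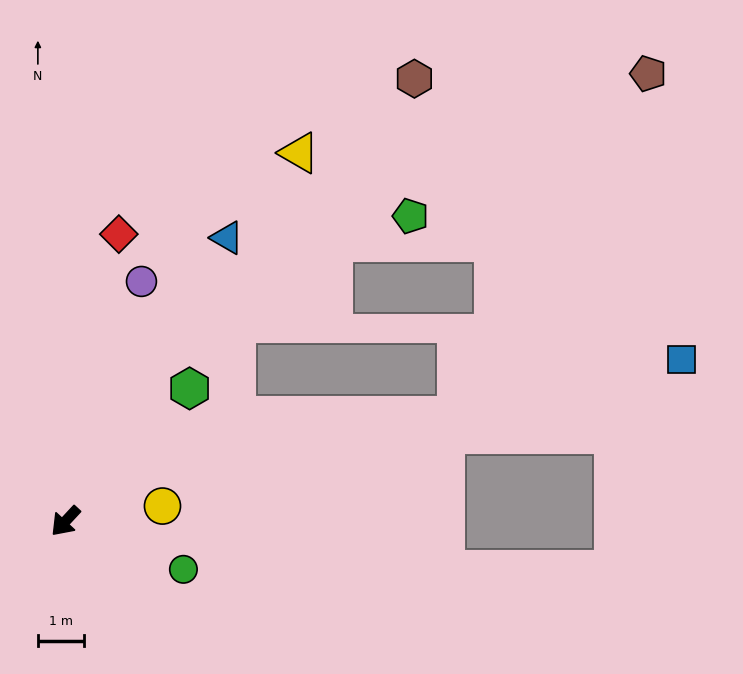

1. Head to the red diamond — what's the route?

turn right 148°, forward 6.3 m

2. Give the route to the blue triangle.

turn right 167°, forward 7.0 m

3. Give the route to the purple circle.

turn right 155°, forward 5.4 m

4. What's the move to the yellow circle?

turn left 142°, forward 2.1 m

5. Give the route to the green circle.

turn left 111°, forward 2.7 m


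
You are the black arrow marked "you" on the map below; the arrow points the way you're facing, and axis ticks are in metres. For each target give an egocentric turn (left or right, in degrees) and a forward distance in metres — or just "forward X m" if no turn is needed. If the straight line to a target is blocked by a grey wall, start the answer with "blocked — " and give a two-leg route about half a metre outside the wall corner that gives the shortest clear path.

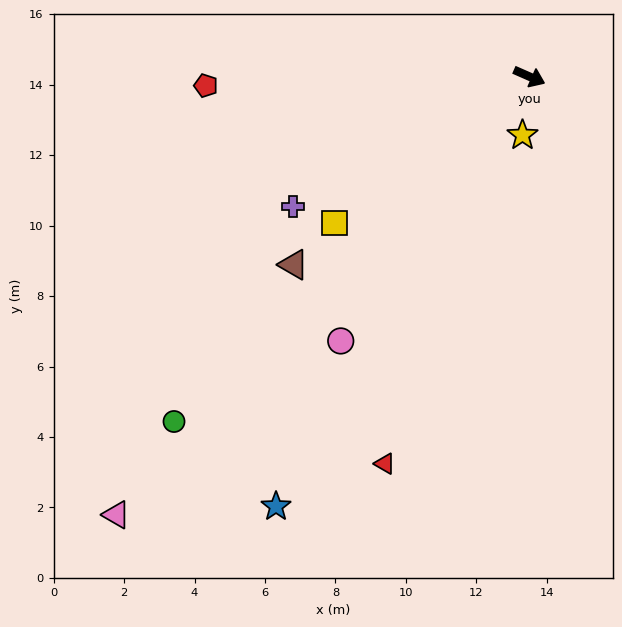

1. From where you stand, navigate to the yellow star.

turn right 73°, forward 1.7 m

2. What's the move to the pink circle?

turn right 102°, forward 9.2 m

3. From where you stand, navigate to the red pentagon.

turn right 155°, forward 9.2 m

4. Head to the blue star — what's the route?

turn right 97°, forward 14.2 m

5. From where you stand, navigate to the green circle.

turn right 112°, forward 14.1 m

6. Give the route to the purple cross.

turn right 128°, forward 7.7 m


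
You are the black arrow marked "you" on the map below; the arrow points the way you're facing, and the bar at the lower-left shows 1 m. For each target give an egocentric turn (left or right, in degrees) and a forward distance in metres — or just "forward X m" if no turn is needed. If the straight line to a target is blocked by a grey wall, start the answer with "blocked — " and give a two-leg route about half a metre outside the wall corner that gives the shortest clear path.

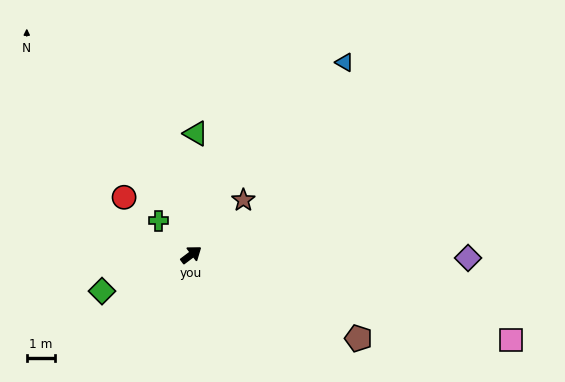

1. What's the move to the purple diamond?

turn right 38°, forward 9.8 m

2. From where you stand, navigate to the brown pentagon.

turn right 64°, forward 6.6 m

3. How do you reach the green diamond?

turn left 165°, forward 3.4 m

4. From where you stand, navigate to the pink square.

turn right 52°, forward 11.7 m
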